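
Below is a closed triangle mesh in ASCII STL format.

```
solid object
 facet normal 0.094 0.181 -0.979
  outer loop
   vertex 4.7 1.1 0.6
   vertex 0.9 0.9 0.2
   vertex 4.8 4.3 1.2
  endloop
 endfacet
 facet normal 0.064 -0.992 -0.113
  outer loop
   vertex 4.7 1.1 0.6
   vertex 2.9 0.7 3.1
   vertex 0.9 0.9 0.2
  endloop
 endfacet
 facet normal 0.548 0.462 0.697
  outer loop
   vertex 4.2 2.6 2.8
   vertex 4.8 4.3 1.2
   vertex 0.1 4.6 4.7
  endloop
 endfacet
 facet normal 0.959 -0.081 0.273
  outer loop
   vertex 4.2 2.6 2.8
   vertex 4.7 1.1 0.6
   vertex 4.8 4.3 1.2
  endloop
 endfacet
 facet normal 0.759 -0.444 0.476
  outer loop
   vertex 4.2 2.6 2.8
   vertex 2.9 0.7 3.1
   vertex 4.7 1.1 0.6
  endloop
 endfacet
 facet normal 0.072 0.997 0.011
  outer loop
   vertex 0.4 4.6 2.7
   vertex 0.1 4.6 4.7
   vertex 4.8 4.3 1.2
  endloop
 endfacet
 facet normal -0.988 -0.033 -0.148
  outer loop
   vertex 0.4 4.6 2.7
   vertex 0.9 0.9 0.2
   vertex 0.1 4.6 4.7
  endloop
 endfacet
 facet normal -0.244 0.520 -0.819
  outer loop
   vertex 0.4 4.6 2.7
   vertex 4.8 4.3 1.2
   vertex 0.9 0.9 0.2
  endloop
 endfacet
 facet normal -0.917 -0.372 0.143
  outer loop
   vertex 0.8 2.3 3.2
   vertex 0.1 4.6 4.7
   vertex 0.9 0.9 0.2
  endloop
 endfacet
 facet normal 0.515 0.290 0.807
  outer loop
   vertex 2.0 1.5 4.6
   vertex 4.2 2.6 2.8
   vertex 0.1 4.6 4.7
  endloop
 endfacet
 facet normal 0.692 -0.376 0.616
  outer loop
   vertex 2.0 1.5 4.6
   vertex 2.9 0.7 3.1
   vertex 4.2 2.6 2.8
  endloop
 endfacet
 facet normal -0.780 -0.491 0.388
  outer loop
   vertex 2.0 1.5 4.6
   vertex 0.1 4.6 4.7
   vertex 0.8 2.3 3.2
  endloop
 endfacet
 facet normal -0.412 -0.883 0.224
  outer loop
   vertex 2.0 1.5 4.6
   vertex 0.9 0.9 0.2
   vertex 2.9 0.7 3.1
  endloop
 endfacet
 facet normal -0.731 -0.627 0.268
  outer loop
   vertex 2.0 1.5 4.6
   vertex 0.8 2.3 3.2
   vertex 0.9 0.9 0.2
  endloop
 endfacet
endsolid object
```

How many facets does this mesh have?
14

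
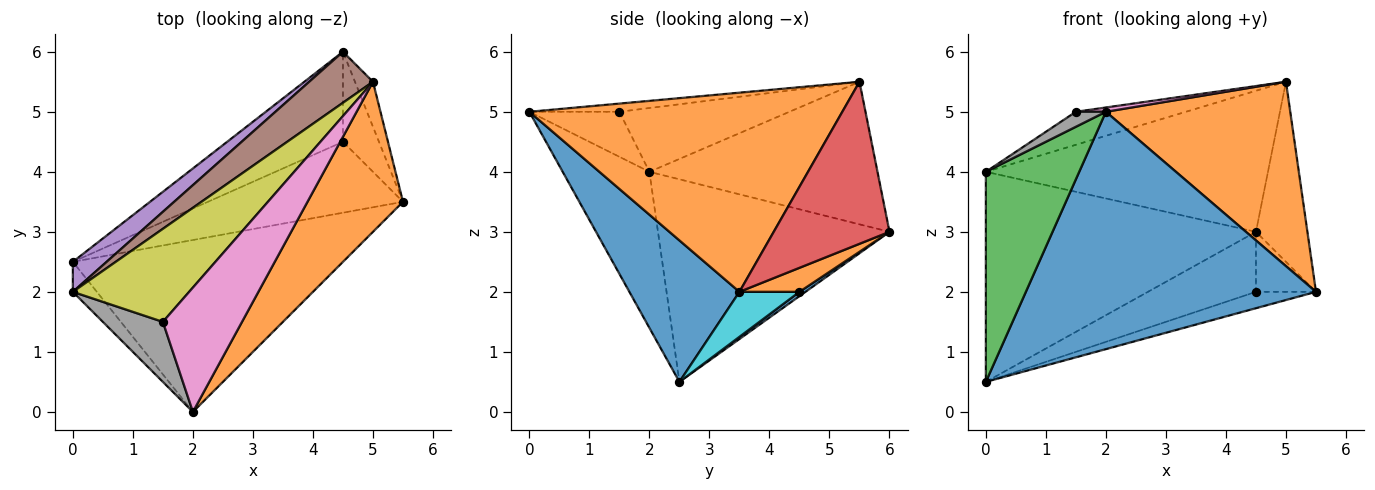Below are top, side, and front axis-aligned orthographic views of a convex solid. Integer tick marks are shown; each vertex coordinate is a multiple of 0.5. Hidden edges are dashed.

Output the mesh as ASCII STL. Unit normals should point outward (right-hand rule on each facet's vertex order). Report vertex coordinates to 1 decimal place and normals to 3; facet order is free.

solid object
 facet normal 0.294 -0.774 -0.561
  outer loop
   vertex 2.0 0.0 5.0
   vertex 0.0 2.5 0.5
   vertex 5.5 3.5 2.0
  endloop
 endfacet
 facet normal 0.796 -0.469 0.382
  outer loop
   vertex 5.0 5.5 5.5
   vertex 2.0 0.0 5.0
   vertex 5.5 3.5 2.0
  endloop
 endfacet
 facet normal -0.677 -0.729 -0.104
  outer loop
   vertex 0.0 2.0 4.0
   vertex 0.0 2.5 0.5
   vertex 2.0 0.0 5.0
  endloop
 endfacet
 facet normal 0.909 0.404 -0.101
  outer loop
   vertex 4.5 6.0 3.0
   vertex 5.0 5.5 5.5
   vertex 5.5 3.5 2.0
  endloop
 endfacet
 facet normal -0.647 0.755 0.108
  outer loop
   vertex 4.5 6.0 3.0
   vertex 0.0 2.5 0.5
   vertex 0.0 2.0 4.0
  endloop
 endfacet
 facet normal -0.605 0.749 0.271
  outer loop
   vertex 4.5 6.0 3.0
   vertex 0.0 2.0 4.0
   vertex 5.0 5.5 5.5
  endloop
 endfacet
 facet normal -0.103 -0.034 0.994
  outer loop
   vertex 1.5 1.5 5.0
   vertex 2.0 0.0 5.0
   vertex 5.0 5.5 5.5
  endloop
 endfacet
 facet normal -0.588 -0.196 0.784
  outer loop
   vertex 1.5 1.5 5.0
   vertex 0.0 2.0 4.0
   vertex 2.0 0.0 5.0
  endloop
 endfacet
 facet normal -0.459 0.297 0.837
  outer loop
   vertex 1.5 1.5 5.0
   vertex 5.0 5.5 5.5
   vertex 0.0 2.0 4.0
  endloop
 endfacet
 facet normal 0.219 0.219 -0.951
  outer loop
   vertex 4.5 4.5 2.0
   vertex 5.5 3.5 2.0
   vertex 0.0 2.5 0.5
  endloop
 endfacet
 facet normal 0.031 0.554 -0.832
  outer loop
   vertex 4.5 4.5 2.0
   vertex 0.0 2.5 0.5
   vertex 4.5 6.0 3.0
  endloop
 endfacet
 facet normal 0.485 0.485 -0.728
  outer loop
   vertex 4.5 4.5 2.0
   vertex 4.5 6.0 3.0
   vertex 5.5 3.5 2.0
  endloop
 endfacet
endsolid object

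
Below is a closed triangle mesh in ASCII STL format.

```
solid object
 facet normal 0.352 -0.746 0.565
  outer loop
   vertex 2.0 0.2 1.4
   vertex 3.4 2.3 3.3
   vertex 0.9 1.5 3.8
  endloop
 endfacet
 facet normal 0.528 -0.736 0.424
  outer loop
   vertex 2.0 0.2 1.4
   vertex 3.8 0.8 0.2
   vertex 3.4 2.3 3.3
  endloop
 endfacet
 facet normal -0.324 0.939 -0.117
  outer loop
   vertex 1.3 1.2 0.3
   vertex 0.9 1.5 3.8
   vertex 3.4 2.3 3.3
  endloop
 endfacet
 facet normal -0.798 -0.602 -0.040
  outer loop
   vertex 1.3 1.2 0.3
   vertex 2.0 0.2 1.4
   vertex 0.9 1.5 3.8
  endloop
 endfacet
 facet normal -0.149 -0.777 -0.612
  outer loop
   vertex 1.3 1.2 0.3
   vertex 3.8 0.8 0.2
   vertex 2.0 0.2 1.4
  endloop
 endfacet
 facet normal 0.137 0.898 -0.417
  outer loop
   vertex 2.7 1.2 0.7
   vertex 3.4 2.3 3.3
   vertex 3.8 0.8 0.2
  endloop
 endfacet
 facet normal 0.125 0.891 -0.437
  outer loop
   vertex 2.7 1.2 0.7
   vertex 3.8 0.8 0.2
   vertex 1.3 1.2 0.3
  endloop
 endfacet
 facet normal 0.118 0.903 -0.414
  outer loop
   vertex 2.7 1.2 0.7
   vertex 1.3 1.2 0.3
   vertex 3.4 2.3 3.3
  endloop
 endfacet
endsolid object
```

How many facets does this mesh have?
8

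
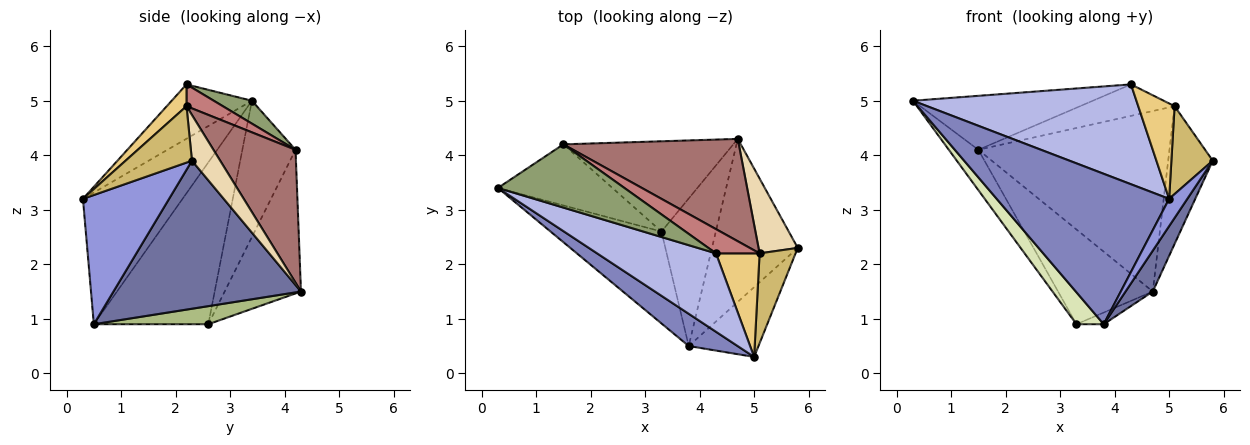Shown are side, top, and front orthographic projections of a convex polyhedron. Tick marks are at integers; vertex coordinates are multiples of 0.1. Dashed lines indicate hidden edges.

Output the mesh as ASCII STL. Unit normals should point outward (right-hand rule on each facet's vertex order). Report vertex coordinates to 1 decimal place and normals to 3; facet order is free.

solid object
 facet normal 0.858 -0.125 -0.497
  outer loop
   vertex 4.7 4.3 1.5
   vertex 5.8 2.3 3.9
   vertex 3.8 0.5 0.9
  endloop
 endfacet
 facet normal -0.492 -0.851 0.182
  outer loop
   vertex 5.0 0.3 3.2
   vertex 0.3 3.4 5.0
   vertex 3.8 0.5 0.9
  endloop
 endfacet
 facet normal 0.865 -0.183 -0.467
  outer loop
   vertex 5.0 0.3 3.2
   vertex 3.8 0.5 0.9
   vertex 5.8 2.3 3.9
  endloop
 endfacet
 facet normal -0.272 -0.757 0.594
  outer loop
   vertex 4.3 2.2 5.3
   vertex 0.3 3.4 5.0
   vertex 5.0 0.3 3.2
  endloop
 endfacet
 facet normal 0.136 0.643 0.754
  outer loop
   vertex 4.3 2.2 5.3
   vertex 1.5 4.2 4.1
   vertex 0.3 3.4 5.0
  endloop
 endfacet
 facet normal 0.315 0.075 -0.946
  outer loop
   vertex 3.3 2.6 0.9
   vertex 4.7 4.3 1.5
   vertex 3.8 0.5 0.9
  endloop
 endfacet
 facet normal -0.504 0.625 -0.596
  outer loop
   vertex 3.3 2.6 0.9
   vertex 1.5 4.2 4.1
   vertex 4.7 4.3 1.5
  endloop
 endfacet
 facet normal -0.809 -0.193 -0.555
  outer loop
   vertex 3.3 2.6 0.9
   vertex 3.8 0.5 0.9
   vertex 0.3 3.4 5.0
  endloop
 endfacet
 facet normal -0.705 0.391 -0.592
  outer loop
   vertex 3.3 2.6 0.9
   vertex 0.3 3.4 5.0
   vertex 1.5 4.2 4.1
  endloop
 endfacet
 facet normal 0.746 -0.465 0.476
  outer loop
   vertex 5.1 2.2 4.9
   vertex 5.0 0.3 3.2
   vertex 5.8 2.3 3.9
  endloop
 endfacet
 facet normal 0.345 -0.636 0.690
  outer loop
   vertex 5.1 2.2 4.9
   vertex 4.3 2.2 5.3
   vertex 5.0 0.3 3.2
  endloop
 endfacet
 facet normal 0.486 0.768 0.417
  outer loop
   vertex 5.1 2.2 4.9
   vertex 5.8 2.3 3.9
   vertex 4.7 4.3 1.5
  endloop
 endfacet
 facet normal 0.350 0.815 0.462
  outer loop
   vertex 5.1 2.2 4.9
   vertex 4.7 4.3 1.5
   vertex 1.5 4.2 4.1
  endloop
 endfacet
 facet normal 0.292 0.758 0.583
  outer loop
   vertex 5.1 2.2 4.9
   vertex 1.5 4.2 4.1
   vertex 4.3 2.2 5.3
  endloop
 endfacet
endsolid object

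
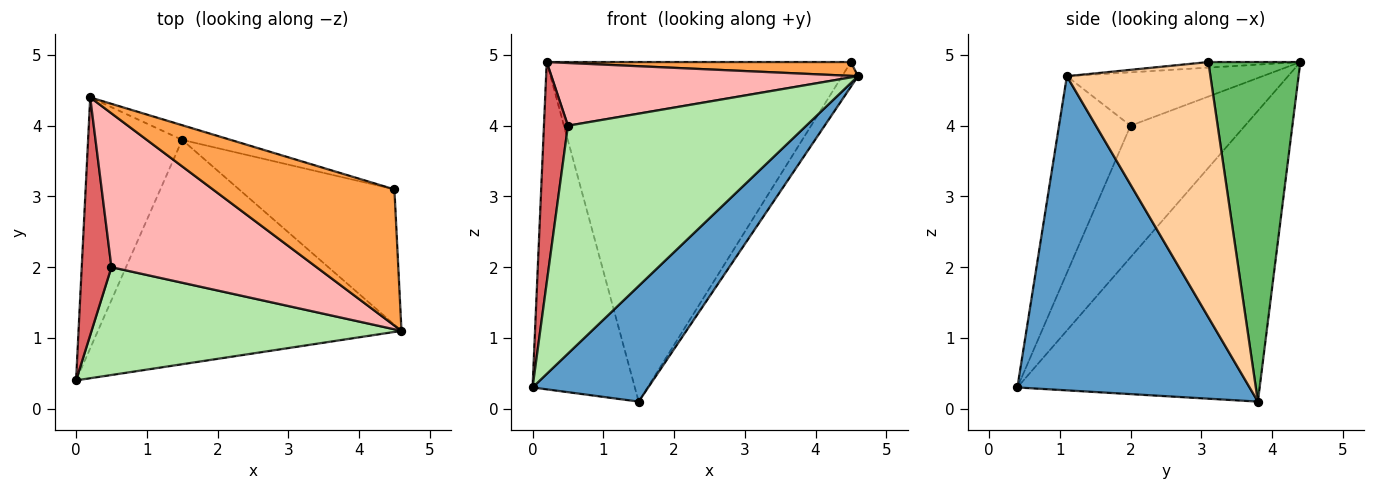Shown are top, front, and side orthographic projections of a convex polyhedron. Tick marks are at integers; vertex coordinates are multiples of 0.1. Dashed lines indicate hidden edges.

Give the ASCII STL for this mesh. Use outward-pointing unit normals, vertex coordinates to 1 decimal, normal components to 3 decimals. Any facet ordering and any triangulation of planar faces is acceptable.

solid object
 facet normal 0.677 -0.337 -0.654
  outer loop
   vertex 1.5 3.8 0.1
   vertex 4.6 1.1 4.7
   vertex 0.0 0.4 0.3
  endloop
 endfacet
 facet normal -0.883 0.373 -0.286
  outer loop
   vertex 1.5 3.8 0.1
   vertex 0.0 0.4 0.3
   vertex 0.2 4.4 4.9
  endloop
 endfacet
 facet normal -0.031 -0.101 0.994
  outer loop
   vertex 4.5 3.1 4.9
   vertex 0.2 4.4 4.9
   vertex 4.6 1.1 4.7
  endloop
 endfacet
 facet normal 0.850 0.094 -0.518
  outer loop
   vertex 4.5 3.1 4.9
   vertex 4.6 1.1 4.7
   vertex 1.5 3.8 0.1
  endloop
 endfacet
 facet normal 0.289 0.956 -0.041
  outer loop
   vertex 4.5 3.1 4.9
   vertex 1.5 3.8 0.1
   vertex 0.2 4.4 4.9
  endloop
 endfacet
 facet normal -0.262 -0.872 0.413
  outer loop
   vertex 0.5 2.0 4.0
   vertex 0.0 0.4 0.3
   vertex 4.6 1.1 4.7
  endloop
 endfacet
 facet normal -0.956 -0.200 0.216
  outer loop
   vertex 0.5 2.0 4.0
   vertex 0.2 4.4 4.9
   vertex 0.0 0.4 0.3
  endloop
 endfacet
 facet normal -0.234 -0.367 0.900
  outer loop
   vertex 0.5 2.0 4.0
   vertex 4.6 1.1 4.7
   vertex 0.2 4.4 4.9
  endloop
 endfacet
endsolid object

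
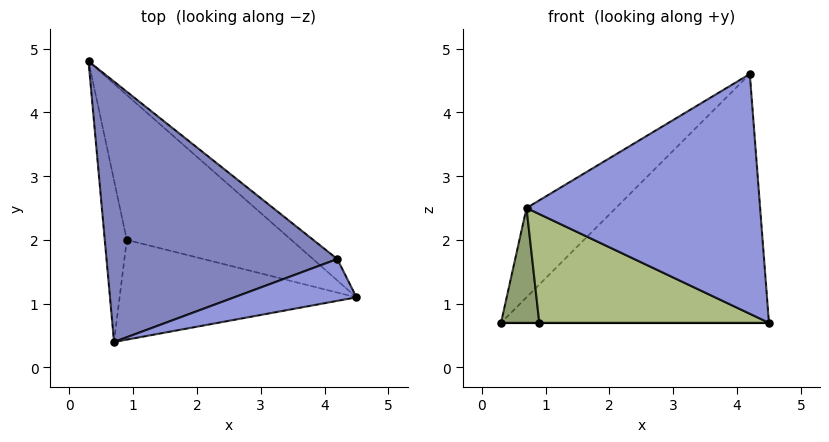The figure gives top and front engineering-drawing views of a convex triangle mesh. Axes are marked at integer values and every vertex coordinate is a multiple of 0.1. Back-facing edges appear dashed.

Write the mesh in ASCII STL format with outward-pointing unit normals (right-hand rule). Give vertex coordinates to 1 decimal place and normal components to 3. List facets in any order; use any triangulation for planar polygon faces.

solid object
 facet normal 0.660 0.749 -0.064
  outer loop
   vertex 4.2 1.7 4.6
   vertex 4.5 1.1 0.7
   vertex 0.3 4.8 0.7
  endloop
 endfacet
 facet normal -0.567 0.267 0.779
  outer loop
   vertex 4.2 1.7 4.6
   vertex 0.3 4.8 0.7
   vertex 0.7 0.4 2.5
  endloop
 endfacet
 facet normal 0.254 -0.953 0.166
  outer loop
   vertex 4.2 1.7 4.6
   vertex 0.7 0.4 2.5
   vertex 4.5 1.1 0.7
  endloop
 endfacet
 facet normal 0.000 0.000 -1.000
  outer loop
   vertex 0.9 2.0 0.7
   vertex 0.3 4.8 0.7
   vertex 4.5 1.1 0.7
  endloop
 endfacet
 facet normal -0.938 -0.201 -0.283
  outer loop
   vertex 0.9 2.0 0.7
   vertex 0.7 0.4 2.5
   vertex 0.3 4.8 0.7
  endloop
 endfacet
 facet normal -0.181 -0.725 -0.665
  outer loop
   vertex 0.9 2.0 0.7
   vertex 4.5 1.1 0.7
   vertex 0.7 0.4 2.5
  endloop
 endfacet
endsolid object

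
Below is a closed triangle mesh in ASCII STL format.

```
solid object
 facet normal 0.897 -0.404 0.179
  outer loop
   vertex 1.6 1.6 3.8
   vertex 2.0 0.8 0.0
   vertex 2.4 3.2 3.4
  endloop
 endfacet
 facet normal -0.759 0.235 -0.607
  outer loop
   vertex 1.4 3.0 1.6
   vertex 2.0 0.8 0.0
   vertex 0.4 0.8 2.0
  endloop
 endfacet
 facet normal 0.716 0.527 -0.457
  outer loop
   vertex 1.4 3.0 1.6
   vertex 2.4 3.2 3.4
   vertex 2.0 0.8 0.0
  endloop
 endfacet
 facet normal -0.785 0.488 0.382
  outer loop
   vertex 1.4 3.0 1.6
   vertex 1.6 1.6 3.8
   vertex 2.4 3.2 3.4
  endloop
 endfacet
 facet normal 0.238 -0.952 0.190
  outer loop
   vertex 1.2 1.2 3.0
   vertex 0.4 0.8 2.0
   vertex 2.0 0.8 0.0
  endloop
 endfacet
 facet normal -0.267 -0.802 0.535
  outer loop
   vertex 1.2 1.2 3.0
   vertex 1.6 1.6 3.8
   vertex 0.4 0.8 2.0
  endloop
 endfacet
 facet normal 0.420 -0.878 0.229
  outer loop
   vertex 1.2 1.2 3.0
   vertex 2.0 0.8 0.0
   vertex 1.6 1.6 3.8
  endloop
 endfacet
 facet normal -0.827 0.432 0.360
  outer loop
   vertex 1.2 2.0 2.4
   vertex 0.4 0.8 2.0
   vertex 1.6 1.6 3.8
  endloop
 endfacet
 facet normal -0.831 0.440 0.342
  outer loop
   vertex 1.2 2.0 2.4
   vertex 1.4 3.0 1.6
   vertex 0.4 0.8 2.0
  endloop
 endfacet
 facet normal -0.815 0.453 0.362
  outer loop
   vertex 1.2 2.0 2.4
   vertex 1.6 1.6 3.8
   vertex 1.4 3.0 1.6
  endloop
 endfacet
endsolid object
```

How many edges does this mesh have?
15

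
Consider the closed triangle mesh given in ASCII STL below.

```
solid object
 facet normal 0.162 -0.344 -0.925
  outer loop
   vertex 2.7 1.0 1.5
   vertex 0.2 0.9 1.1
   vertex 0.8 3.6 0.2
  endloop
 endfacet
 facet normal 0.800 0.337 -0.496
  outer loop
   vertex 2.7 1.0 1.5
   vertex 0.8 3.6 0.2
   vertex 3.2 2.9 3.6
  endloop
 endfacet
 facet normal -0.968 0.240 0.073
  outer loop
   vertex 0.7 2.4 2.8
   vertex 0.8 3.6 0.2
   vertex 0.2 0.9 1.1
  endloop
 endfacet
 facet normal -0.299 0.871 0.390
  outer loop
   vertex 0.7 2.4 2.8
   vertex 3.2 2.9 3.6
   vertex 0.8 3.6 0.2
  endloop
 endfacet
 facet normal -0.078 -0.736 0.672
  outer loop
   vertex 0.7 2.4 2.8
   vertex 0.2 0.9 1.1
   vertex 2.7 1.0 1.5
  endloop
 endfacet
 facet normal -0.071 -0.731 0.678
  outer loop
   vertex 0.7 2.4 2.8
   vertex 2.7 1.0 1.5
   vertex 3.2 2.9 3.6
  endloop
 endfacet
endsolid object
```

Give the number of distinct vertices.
5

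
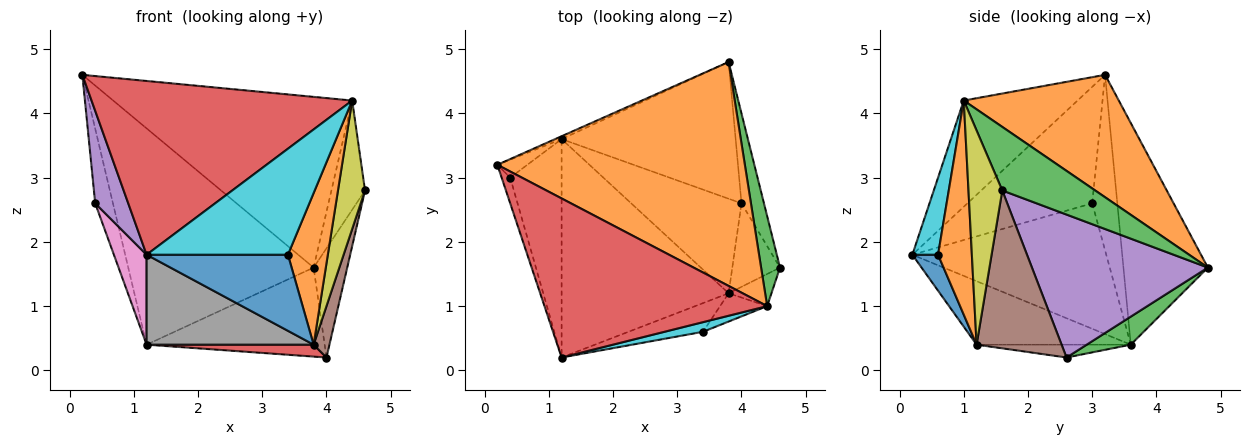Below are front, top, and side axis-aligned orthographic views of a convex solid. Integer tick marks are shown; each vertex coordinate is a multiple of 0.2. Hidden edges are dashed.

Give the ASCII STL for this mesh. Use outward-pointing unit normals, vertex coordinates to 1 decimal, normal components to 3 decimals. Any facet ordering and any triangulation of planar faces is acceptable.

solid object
 facet normal -0.414 0.910 -0.012
  outer loop
   vertex 1.2 3.6 0.4
   vertex 0.2 3.2 4.6
   vertex 3.8 4.8 1.6
  endloop
 endfacet
 facet normal 0.366 0.564 0.740
  outer loop
   vertex 4.4 1.0 4.2
   vertex 3.8 4.8 1.6
   vertex 0.2 3.2 4.6
  endloop
 endfacet
 facet normal 0.906 0.328 0.270
  outer loop
   vertex 4.4 1.0 4.2
   vertex 4.6 1.6 2.8
   vertex 3.8 4.8 1.6
  endloop
 endfacet
 facet normal -0.307 -0.702 0.643
  outer loop
   vertex 4.4 1.0 4.2
   vertex 0.2 3.2 4.6
   vertex 1.2 0.2 1.8
  endloop
 endfacet
 facet normal -0.964 -0.255 -0.071
  outer loop
   vertex 0.4 3.0 2.6
   vertex 1.2 0.2 1.8
   vertex 0.2 3.2 4.6
  endloop
 endfacet
 facet normal -0.809 0.572 -0.138
  outer loop
   vertex 0.4 3.0 2.6
   vertex 0.2 3.2 4.6
   vertex 1.2 3.6 0.4
  endloop
 endfacet
 facet normal -0.914 -0.154 -0.375
  outer loop
   vertex 0.4 3.0 2.6
   vertex 1.2 3.6 0.4
   vertex 1.2 0.2 1.8
  endloop
 endfacet
 facet normal -0.332 -0.359 -0.872
  outer loop
   vertex 3.8 1.2 0.4
   vertex 1.2 0.2 1.8
   vertex 1.2 3.6 0.4
  endloop
 endfacet
 facet normal 0.772 -0.617 -0.154
  outer loop
   vertex 3.8 1.2 0.4
   vertex 4.6 1.6 2.8
   vertex 4.4 1.0 4.2
  endloop
 endfacet
 facet normal 0.178 -0.980 0.089
  outer loop
   vertex 3.4 0.6 1.8
   vertex 4.4 1.0 4.2
   vertex 1.2 0.2 1.8
  endloop
 endfacet
 facet normal 0.168 -0.923 -0.347
  outer loop
   vertex 3.4 0.6 1.8
   vertex 1.2 0.2 1.8
   vertex 3.8 1.2 0.4
  endloop
 endfacet
 facet normal 0.640 -0.755 -0.141
  outer loop
   vertex 3.4 0.6 1.8
   vertex 3.8 1.2 0.4
   vertex 4.4 1.0 4.2
  endloop
 endfacet
 facet normal 0.134 0.541 -0.831
  outer loop
   vertex 4.0 2.6 0.2
   vertex 1.2 3.6 0.4
   vertex 3.8 4.8 1.6
  endloop
 endfacet
 facet normal -0.115 -0.124 -0.986
  outer loop
   vertex 4.0 2.6 0.2
   vertex 3.8 1.2 0.4
   vertex 1.2 3.6 0.4
  endloop
 endfacet
 facet normal 0.971 0.185 -0.153
  outer loop
   vertex 4.0 2.6 0.2
   vertex 3.8 4.8 1.6
   vertex 4.6 1.6 2.8
  endloop
 endfacet
 facet normal 0.942 -0.175 -0.285
  outer loop
   vertex 4.0 2.6 0.2
   vertex 4.6 1.6 2.8
   vertex 3.8 1.2 0.4
  endloop
 endfacet
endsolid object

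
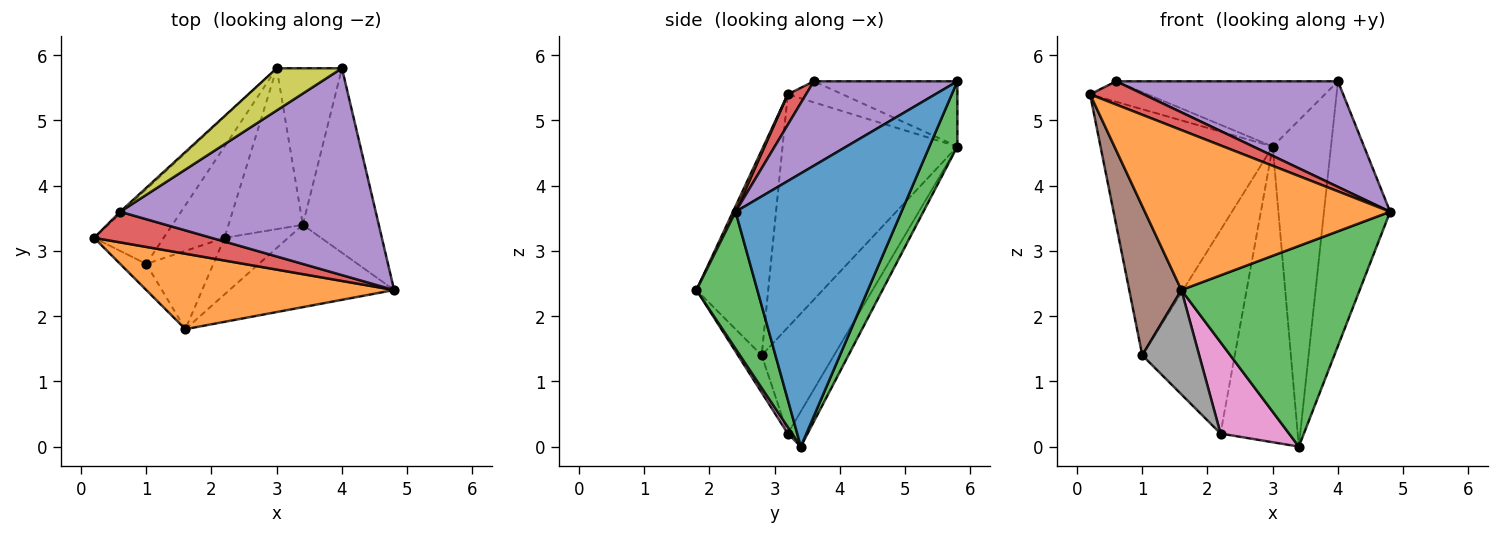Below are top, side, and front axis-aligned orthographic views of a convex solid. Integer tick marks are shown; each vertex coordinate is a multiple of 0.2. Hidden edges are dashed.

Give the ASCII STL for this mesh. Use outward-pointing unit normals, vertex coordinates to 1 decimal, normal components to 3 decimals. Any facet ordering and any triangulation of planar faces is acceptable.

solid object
 facet normal 0.899 0.359 -0.250
  outer loop
   vertex 3.4 3.4 0.0
   vertex 4.0 5.8 5.6
   vertex 4.8 2.4 3.6
  endloop
 endfacet
 facet normal 0.010 -0.904 0.427
  outer loop
   vertex 1.6 1.8 2.4
   vertex 4.8 2.4 3.6
   vertex 0.2 3.2 5.4
  endloop
 endfacet
 facet normal 0.301 -0.882 -0.362
  outer loop
   vertex 1.6 1.8 2.4
   vertex 3.4 3.4 0.0
   vertex 4.8 2.4 3.6
  endloop
 endfacet
 facet normal 0.202 -0.592 0.780
  outer loop
   vertex 0.6 3.6 5.6
   vertex 0.2 3.2 5.4
   vertex 4.8 2.4 3.6
  endloop
 endfacet
 facet normal 0.282 -0.436 0.854
  outer loop
   vertex 0.6 3.6 5.6
   vertex 4.8 2.4 3.6
   vertex 4.0 5.8 5.6
  endloop
 endfacet
 facet normal -0.804 -0.585 -0.102
  outer loop
   vertex 1.0 2.8 1.4
   vertex 1.6 1.8 2.4
   vertex 0.2 3.2 5.4
  endloop
 endfacet
 facet normal 0.054 -0.849 -0.526
  outer loop
   vertex 2.2 3.2 0.2
   vertex 3.4 3.4 0.0
   vertex 1.6 1.8 2.4
  endloop
 endfacet
 facet normal -0.316 -0.759 -0.569
  outer loop
   vertex 2.2 3.2 0.2
   vertex 1.6 1.8 2.4
   vertex 1.0 2.8 1.4
  endloop
 endfacet
 facet normal -0.477 0.738 0.477
  outer loop
   vertex 3.0 5.8 4.6
   vertex 0.6 3.6 5.6
   vertex 4.0 5.8 5.6
  endloop
 endfacet
 facet normal -0.581 0.743 -0.333
  outer loop
   vertex 3.0 5.8 4.6
   vertex 2.2 3.2 0.2
   vertex 1.0 2.8 1.4
  endloop
 endfacet
 facet normal -0.689 0.722 -0.066
  outer loop
   vertex 3.0 5.8 4.6
   vertex 0.2 3.2 5.4
   vertex 0.6 3.6 5.6
  endloop
 endfacet
 facet normal -0.697 0.686 -0.208
  outer loop
   vertex 3.0 5.8 4.6
   vertex 1.0 2.8 1.4
   vertex 0.2 3.2 5.4
  endloop
 endfacet
 facet normal 0.397 0.827 -0.397
  outer loop
   vertex 3.0 5.8 4.6
   vertex 4.0 5.8 5.6
   vertex 3.4 3.4 0.0
  endloop
 endfacet
 facet normal -0.220 0.857 -0.466
  outer loop
   vertex 3.0 5.8 4.6
   vertex 3.4 3.4 0.0
   vertex 2.2 3.2 0.2
  endloop
 endfacet
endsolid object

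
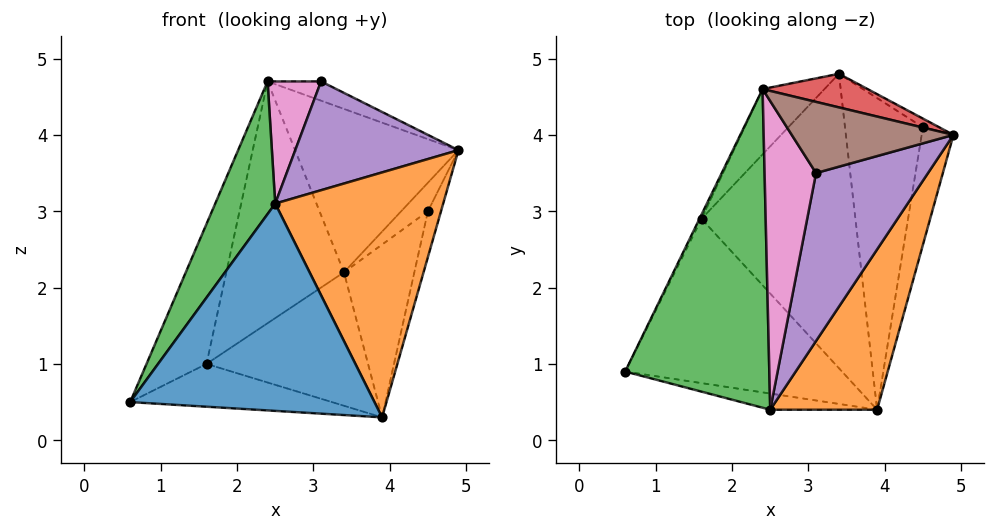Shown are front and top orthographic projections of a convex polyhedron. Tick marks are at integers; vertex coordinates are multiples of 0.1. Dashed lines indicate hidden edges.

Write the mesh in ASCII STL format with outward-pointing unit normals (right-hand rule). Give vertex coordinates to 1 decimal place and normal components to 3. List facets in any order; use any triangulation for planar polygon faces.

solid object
 facet normal -0.154 -0.985 -0.077
  outer loop
   vertex 2.5 0.4 3.1
   vertex 0.6 0.9 0.5
   vertex 3.9 0.4 0.3
  endloop
 endfacet
 facet normal 0.739 -0.564 0.369
  outer loop
   vertex 2.5 0.4 3.1
   vertex 3.9 0.4 0.3
   vertex 4.9 4.0 3.8
  endloop
 endfacet
 facet normal -0.807 -0.227 0.546
  outer loop
   vertex 2.4 4.6 4.7
   vertex 0.6 0.9 0.5
   vertex 2.5 0.4 3.1
  endloop
 endfacet
 facet normal 0.294 0.936 0.192
  outer loop
   vertex 3.4 4.8 2.2
   vertex 2.4 4.6 4.7
   vertex 4.9 4.0 3.8
  endloop
 endfacet
 facet normal 0.496 -0.472 0.729
  outer loop
   vertex 3.1 3.5 4.7
   vertex 2.5 0.4 3.1
   vertex 4.9 4.0 3.8
  endloop
 endfacet
 facet normal 0.379 0.241 0.893
  outer loop
   vertex 3.1 3.5 4.7
   vertex 4.9 4.0 3.8
   vertex 2.4 4.6 4.7
  endloop
 endfacet
 facet normal -0.501 -0.319 0.805
  outer loop
   vertex 3.1 3.5 4.7
   vertex 2.4 4.6 4.7
   vertex 2.5 0.4 3.1
  endloop
 endfacet
 facet normal -0.020 0.252 -0.967
  outer loop
   vertex 1.6 2.9 1.0
   vertex 3.9 0.4 0.3
   vertex 0.6 0.9 0.5
  endloop
 endfacet
 facet normal 0.169 0.407 -0.898
  outer loop
   vertex 1.6 2.9 1.0
   vertex 3.4 4.8 2.2
   vertex 3.9 0.4 0.3
  endloop
 endfacet
 facet normal -0.893 0.450 -0.014
  outer loop
   vertex 1.6 2.9 1.0
   vertex 0.6 0.9 0.5
   vertex 2.4 4.6 4.7
  endloop
 endfacet
 facet normal -0.645 0.737 -0.199
  outer loop
   vertex 1.6 2.9 1.0
   vertex 2.4 4.6 4.7
   vertex 3.4 4.8 2.2
  endloop
 endfacet
 facet normal 0.890 0.165 -0.424
  outer loop
   vertex 4.5 4.1 3.0
   vertex 4.9 4.0 3.8
   vertex 3.9 0.4 0.3
  endloop
 endfacet
 facet normal 0.634 0.740 -0.225
  outer loop
   vertex 4.5 4.1 3.0
   vertex 3.4 4.8 2.2
   vertex 4.9 4.0 3.8
  endloop
 endfacet
 facet normal 0.687 0.353 -0.636
  outer loop
   vertex 4.5 4.1 3.0
   vertex 3.9 0.4 0.3
   vertex 3.4 4.8 2.2
  endloop
 endfacet
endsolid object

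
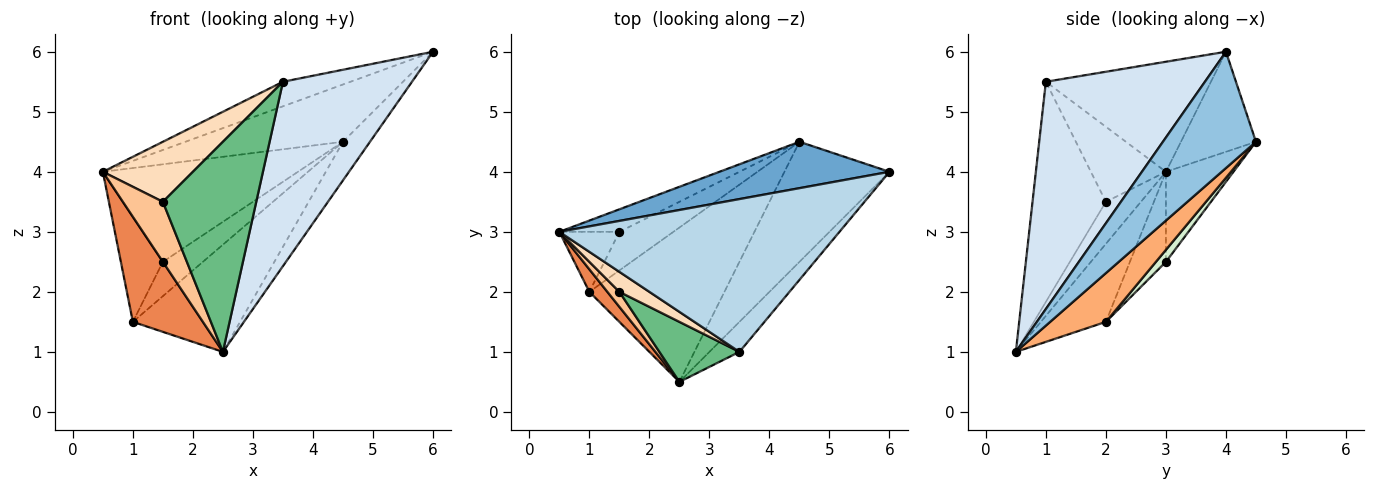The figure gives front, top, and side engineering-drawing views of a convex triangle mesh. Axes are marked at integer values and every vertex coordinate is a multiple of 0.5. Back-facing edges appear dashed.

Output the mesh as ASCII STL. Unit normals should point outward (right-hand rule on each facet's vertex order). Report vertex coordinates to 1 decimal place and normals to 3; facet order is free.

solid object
 facet normal -0.347 0.729 0.590
  outer loop
   vertex 4.5 4.5 4.5
   vertex 0.5 3.0 4.0
   vertex 6.0 4.0 6.0
  endloop
 endfacet
 facet normal 0.725 0.211 -0.655
  outer loop
   vertex 4.5 4.5 4.5
   vertex 6.0 4.0 6.0
   vertex 2.5 0.5 1.0
  endloop
 endfacet
 facet normal -0.362 0.148 0.921
  outer loop
   vertex 3.5 1.0 5.5
   vertex 6.0 4.0 6.0
   vertex 0.5 3.0 4.0
  endloop
 endfacet
 facet normal 0.773 -0.627 -0.102
  outer loop
   vertex 3.5 1.0 5.5
   vertex 2.5 0.5 1.0
   vertex 6.0 4.0 6.0
  endloop
 endfacet
 facet normal -0.672 -0.724 0.155
  outer loop
   vertex 1.0 2.0 1.5
   vertex 2.5 0.5 1.0
   vertex 0.5 3.0 4.0
  endloop
 endfacet
 facet normal 0.284 0.547 -0.787
  outer loop
   vertex 1.0 2.0 1.5
   vertex 4.5 4.5 4.5
   vertex 2.5 0.5 1.0
  endloop
 endfacet
 facet normal -0.647 -0.740 0.185
  outer loop
   vertex 1.5 2.0 3.5
   vertex 0.5 3.0 4.0
   vertex 2.5 0.5 1.0
  endloop
 endfacet
 facet normal -0.620 -0.744 0.248
  outer loop
   vertex 1.5 2.0 3.5
   vertex 3.5 1.0 5.5
   vertex 0.5 3.0 4.0
  endloop
 endfacet
 facet normal -0.603 -0.767 0.219
  outer loop
   vertex 1.5 2.0 3.5
   vertex 2.5 0.5 1.0
   vertex 3.5 1.0 5.5
  endloop
 endfacet
 facet normal -0.320 0.923 -0.213
  outer loop
   vertex 1.5 3.0 2.5
   vertex 0.5 3.0 4.0
   vertex 4.5 4.5 4.5
  endloop
 endfacet
 facet normal -0.597 0.697 -0.398
  outer loop
   vertex 1.5 3.0 2.5
   vertex 1.0 2.0 1.5
   vertex 0.5 3.0 4.0
  endloop
 endfacet
 facet normal 0.164 0.655 -0.737
  outer loop
   vertex 1.5 3.0 2.5
   vertex 4.5 4.5 4.5
   vertex 1.0 2.0 1.5
  endloop
 endfacet
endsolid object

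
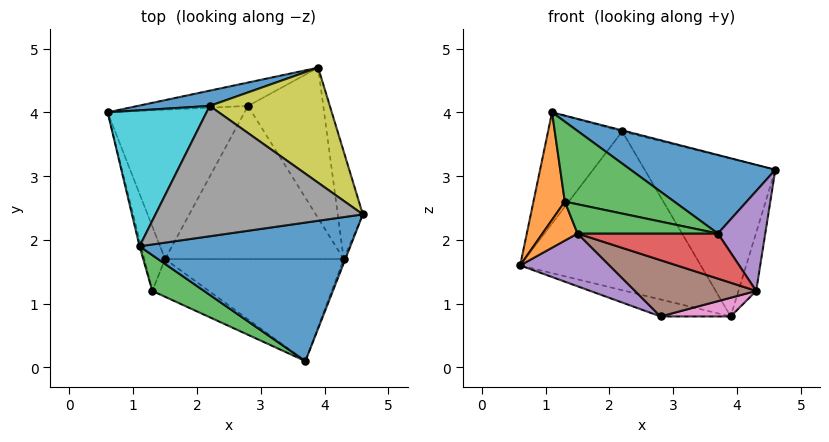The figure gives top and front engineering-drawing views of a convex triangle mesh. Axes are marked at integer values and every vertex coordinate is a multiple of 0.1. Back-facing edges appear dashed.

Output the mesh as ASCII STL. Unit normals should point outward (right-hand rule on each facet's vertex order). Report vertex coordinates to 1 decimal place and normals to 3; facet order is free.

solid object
 facet normal 0.282 -0.473 0.835
  outer loop
   vertex 1.1 1.9 4.0
   vertex 3.7 0.1 2.1
   vertex 4.6 2.4 3.1
  endloop
 endfacet
 facet normal -0.969 -0.247 -0.015
  outer loop
   vertex 1.3 1.2 2.6
   vertex 1.1 1.9 4.0
   vertex 0.6 4.0 1.6
  endloop
 endfacet
 facet normal -0.316 -0.866 0.388
  outer loop
   vertex 1.3 1.2 2.6
   vertex 3.7 0.1 2.1
   vertex 1.1 1.9 4.0
  endloop
 endfacet
 facet normal -0.305 0.560 -0.770
  outer loop
   vertex 2.8 4.1 0.8
   vertex 0.6 4.0 1.6
   vertex 3.9 4.7 0.8
  endloop
 endfacet
 facet normal 0.933 -0.359 -0.015
  outer loop
   vertex 4.3 1.7 1.2
   vertex 4.6 2.4 3.1
   vertex 3.7 0.1 2.1
  endloop
 endfacet
 facet normal 0.976 0.104 -0.193
  outer loop
   vertex 4.3 1.7 1.2
   vertex 3.9 4.7 0.8
   vertex 4.6 2.4 3.1
  endloop
 endfacet
 facet normal 0.067 -0.123 -0.990
  outer loop
   vertex 4.3 1.7 1.2
   vertex 2.8 4.1 0.8
   vertex 3.9 4.7 0.8
  endloop
 endfacet
 facet normal 0.248 0.008 0.969
  outer loop
   vertex 2.2 4.1 3.7
   vertex 1.1 1.9 4.0
   vertex 4.6 2.4 3.1
  endloop
 endfacet
 facet normal 0.584 0.656 0.478
  outer loop
   vertex 2.2 4.1 3.7
   vertex 4.6 2.4 3.1
   vertex 3.9 4.7 0.8
  endloop
 endfacet
 facet normal -0.726 0.436 0.532
  outer loop
   vertex 2.2 4.1 3.7
   vertex 0.6 4.0 1.6
   vertex 1.1 1.9 4.0
  endloop
 endfacet
 facet normal -0.185 0.978 0.094
  outer loop
   vertex 2.2 4.1 3.7
   vertex 3.9 4.7 0.8
   vertex 0.6 4.0 1.6
  endloop
 endfacet
 facet normal -0.646 -0.395 -0.653
  outer loop
   vertex 1.5 1.7 2.1
   vertex 1.3 1.2 2.6
   vertex 0.6 4.0 1.6
  endloop
 endfacet
 facet normal -0.407 -0.559 -0.722
  outer loop
   vertex 1.5 1.7 2.1
   vertex 3.7 0.1 2.1
   vertex 1.3 1.2 2.6
  endloop
 endfacet
 facet normal -0.282 -0.388 -0.878
  outer loop
   vertex 1.5 1.7 2.1
   vertex 4.3 1.7 1.2
   vertex 3.7 0.1 2.1
  endloop
 endfacet
 facet normal -0.311 -0.317 -0.896
  outer loop
   vertex 1.5 1.7 2.1
   vertex 0.6 4.0 1.6
   vertex 2.8 4.1 0.8
  endloop
 endfacet
 facet normal -0.289 -0.330 -0.899
  outer loop
   vertex 1.5 1.7 2.1
   vertex 2.8 4.1 0.8
   vertex 4.3 1.7 1.2
  endloop
 endfacet
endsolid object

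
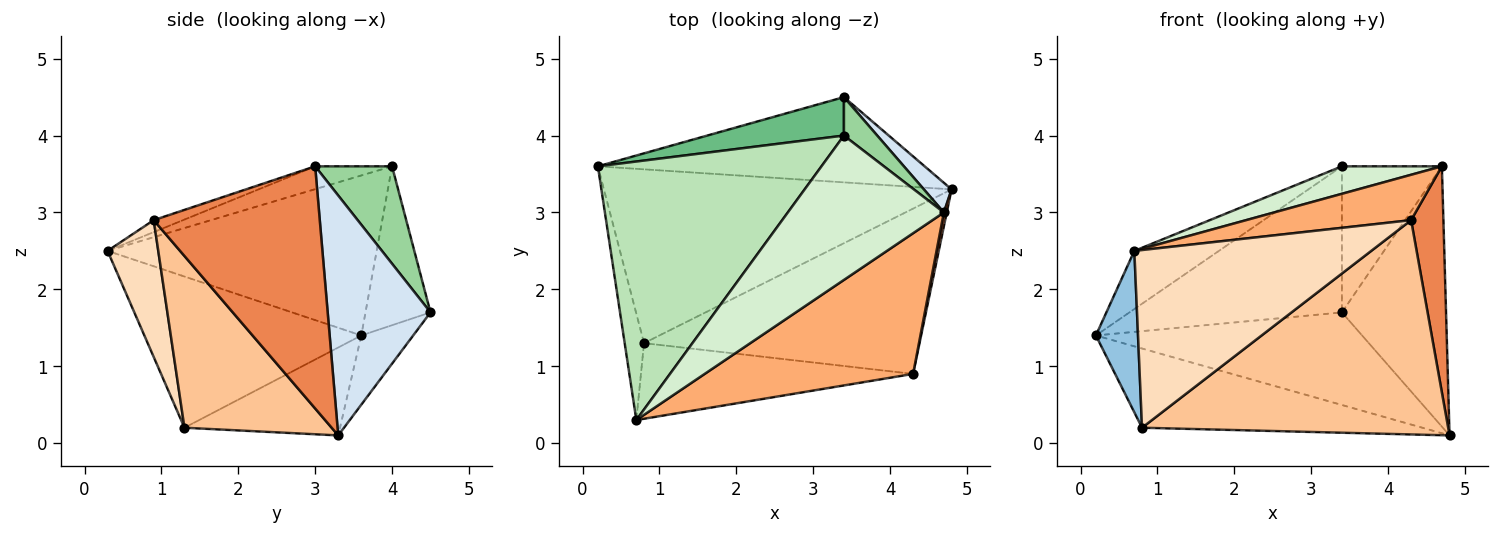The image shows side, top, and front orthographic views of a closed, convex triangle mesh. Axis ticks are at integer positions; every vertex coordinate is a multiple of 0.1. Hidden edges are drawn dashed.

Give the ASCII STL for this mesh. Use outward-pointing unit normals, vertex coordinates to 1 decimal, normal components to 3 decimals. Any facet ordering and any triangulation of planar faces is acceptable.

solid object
 facet normal -0.224 0.404 -0.887
  outer loop
   vertex 0.8 1.3 0.2
   vertex 0.2 3.6 1.4
   vertex 4.8 3.3 0.1
  endloop
 endfacet
 facet normal -0.974 -0.189 -0.125
  outer loop
   vertex 0.8 1.3 0.2
   vertex 0.7 0.3 2.5
   vertex 0.2 3.6 1.4
  endloop
 endfacet
 facet normal -0.142 0.728 -0.670
  outer loop
   vertex 3.4 4.5 1.7
   vertex 4.8 3.3 0.1
   vertex 0.2 3.6 1.4
  endloop
 endfacet
 facet normal 0.700 0.709 0.081
  outer loop
   vertex 3.4 4.5 1.7
   vertex 4.7 3.0 3.6
   vertex 4.8 3.3 0.1
  endloop
 endfacet
 facet normal 0.982 -0.191 0.012
  outer loop
   vertex 4.3 0.9 2.9
   vertex 4.8 3.3 0.1
   vertex 4.7 3.0 3.6
  endloop
 endfacet
 facet normal -0.055 -0.306 0.950
  outer loop
   vertex 4.3 0.9 2.9
   vertex 4.7 3.0 3.6
   vertex 0.7 0.3 2.5
  endloop
 endfacet
 facet normal 0.356 -0.740 -0.571
  outer loop
   vertex 4.3 0.9 2.9
   vertex 0.8 1.3 0.2
   vertex 4.8 3.3 0.1
  endloop
 endfacet
 facet normal 0.193 -0.903 -0.384
  outer loop
   vertex 4.3 0.9 2.9
   vertex 0.7 0.3 2.5
   vertex 0.8 1.3 0.2
  endloop
 endfacet
 facet normal -0.284 0.927 0.244
  outer loop
   vertex 3.4 4.0 3.6
   vertex 3.4 4.5 1.7
   vertex 0.2 3.6 1.4
  endloop
 endfacet
 facet normal 0.597 0.776 0.204
  outer loop
   vertex 3.4 4.0 3.6
   vertex 4.7 3.0 3.6
   vertex 3.4 4.5 1.7
  endloop
 endfacet
 facet normal -0.572 0.180 0.800
  outer loop
   vertex 3.4 4.0 3.6
   vertex 0.2 3.6 1.4
   vertex 0.7 0.3 2.5
  endloop
 endfacet
 facet normal -0.142 -0.185 0.972
  outer loop
   vertex 3.4 4.0 3.6
   vertex 0.7 0.3 2.5
   vertex 4.7 3.0 3.6
  endloop
 endfacet
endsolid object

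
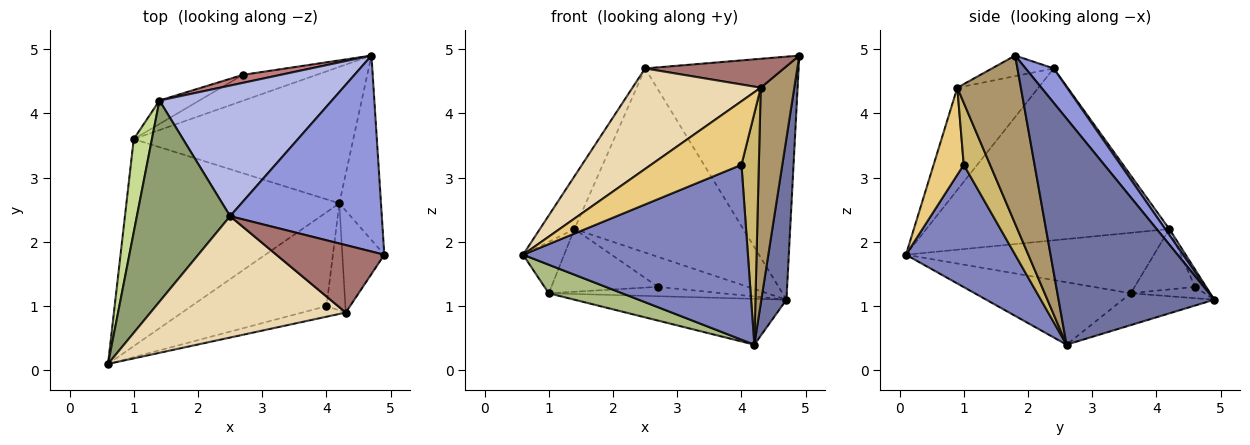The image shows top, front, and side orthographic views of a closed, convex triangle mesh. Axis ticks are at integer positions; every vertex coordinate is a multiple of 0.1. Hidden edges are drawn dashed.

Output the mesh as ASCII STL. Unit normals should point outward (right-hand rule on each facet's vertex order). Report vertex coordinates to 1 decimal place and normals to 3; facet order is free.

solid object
 facet normal 0.971 -0.157 -0.179
  outer loop
   vertex 4.2 2.6 0.4
   vertex 4.7 4.9 1.1
   vertex 4.9 1.8 4.9
  endloop
 endfacet
 facet normal 0.393 -0.810 -0.435
  outer loop
   vertex 4.0 1.0 3.2
   vertex 0.6 0.1 1.8
   vertex 4.2 2.6 0.4
  endloop
 endfacet
 facet normal 0.141 0.771 0.621
  outer loop
   vertex 2.5 2.4 4.7
   vertex 4.9 1.8 4.9
   vertex 4.7 4.9 1.1
  endloop
 endfacet
 facet normal 0.020 0.815 0.578
  outer loop
   vertex 2.5 2.4 4.7
   vertex 4.7 4.9 1.1
   vertex 1.4 4.2 2.2
  endloop
 endfacet
 facet normal -0.872 0.124 0.473
  outer loop
   vertex 2.5 2.4 4.7
   vertex 1.4 4.2 2.2
   vertex 0.6 0.1 1.8
  endloop
 endfacet
 facet normal -0.279 -0.131 -0.951
  outer loop
   vertex 1.0 3.6 1.2
   vertex 4.2 2.6 0.4
   vertex 0.6 0.1 1.8
  endloop
 endfacet
 facet normal -0.946 0.157 0.284
  outer loop
   vertex 1.0 3.6 1.2
   vertex 0.6 0.1 1.8
   vertex 1.4 4.2 2.2
  endloop
 endfacet
 facet normal -0.136 0.315 -0.939
  outer loop
   vertex 1.0 3.6 1.2
   vertex 4.7 4.9 1.1
   vertex 4.2 2.6 0.4
  endloop
 endfacet
 facet normal 0.864 -0.456 -0.215
  outer loop
   vertex 4.3 0.9 4.4
   vertex 4.2 2.6 0.4
   vertex 4.9 1.8 4.9
  endloop
 endfacet
 facet normal 0.809 -0.533 -0.247
  outer loop
   vertex 4.3 0.9 4.4
   vertex 4.0 1.0 3.2
   vertex 4.2 2.6 0.4
  endloop
 endfacet
 facet normal 0.312 -0.937 -0.156
  outer loop
   vertex 4.3 0.9 4.4
   vertex 0.6 0.1 1.8
   vertex 4.0 1.0 3.2
  endloop
 endfacet
 facet normal -0.374 -0.592 0.714
  outer loop
   vertex 4.3 0.9 4.4
   vertex 2.5 2.4 4.7
   vertex 0.6 0.1 1.8
  endloop
 endfacet
 facet normal -0.172 -0.388 0.905
  outer loop
   vertex 4.3 0.9 4.4
   vertex 4.9 1.8 4.9
   vertex 2.5 2.4 4.7
  endloop
 endfacet
 facet normal -0.118 0.960 0.255
  outer loop
   vertex 2.7 4.6 1.3
   vertex 1.4 4.2 2.2
   vertex 4.7 4.9 1.1
  endloop
 endfacet
 facet normal -0.144 0.337 -0.930
  outer loop
   vertex 2.7 4.6 1.3
   vertex 4.7 4.9 1.1
   vertex 1.0 3.6 1.2
  endloop
 endfacet
 facet normal -0.469 0.828 -0.309
  outer loop
   vertex 2.7 4.6 1.3
   vertex 1.0 3.6 1.2
   vertex 1.4 4.2 2.2
  endloop
 endfacet
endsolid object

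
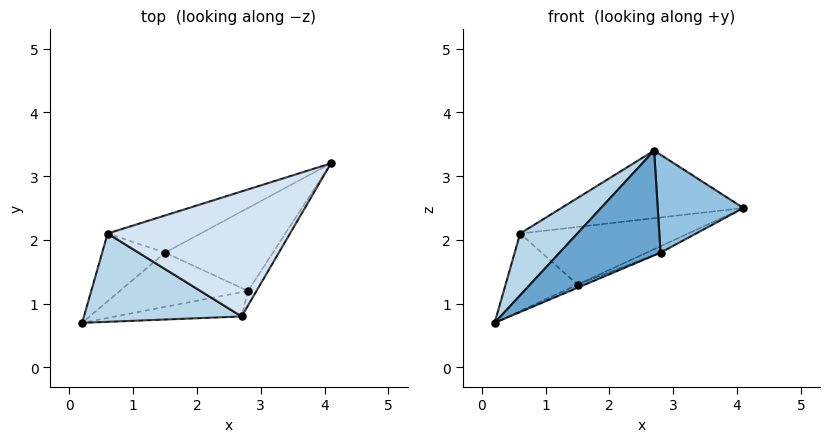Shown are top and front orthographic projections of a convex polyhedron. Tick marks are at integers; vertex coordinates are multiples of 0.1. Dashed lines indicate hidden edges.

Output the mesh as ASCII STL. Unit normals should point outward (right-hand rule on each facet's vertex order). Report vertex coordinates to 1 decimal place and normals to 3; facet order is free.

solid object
 facet normal 0.272 -0.937 -0.217
  outer loop
   vertex 2.8 1.2 1.8
   vertex 2.7 0.8 3.4
   vertex 0.2 0.7 0.7
  endloop
 endfacet
 facet normal 0.848 -0.524 -0.078
  outer loop
   vertex 2.8 1.2 1.8
   vertex 4.1 3.2 2.5
   vertex 2.7 0.8 3.4
  endloop
 endfacet
 facet normal -0.653 -0.434 0.621
  outer loop
   vertex 0.6 2.1 2.1
   vertex 0.2 0.7 0.7
   vertex 2.7 0.8 3.4
  endloop
 endfacet
 facet normal -0.243 0.461 0.853
  outer loop
   vertex 0.6 2.1 2.1
   vertex 2.7 0.8 3.4
   vertex 4.1 3.2 2.5
  endloop
 endfacet
 facet normal -0.317 0.714 -0.624
  outer loop
   vertex 1.5 1.8 1.3
   vertex 0.2 0.7 0.7
   vertex 0.6 2.1 2.1
  endloop
 endfacet
 facet normal -0.198 0.823 -0.532
  outer loop
   vertex 1.5 1.8 1.3
   vertex 0.6 2.1 2.1
   vertex 4.1 3.2 2.5
  endloop
 endfacet
 facet normal 0.380 0.054 -0.923
  outer loop
   vertex 1.5 1.8 1.3
   vertex 2.8 1.2 1.8
   vertex 0.2 0.7 0.7
  endloop
 endfacet
 facet normal 0.386 0.071 -0.920
  outer loop
   vertex 1.5 1.8 1.3
   vertex 4.1 3.2 2.5
   vertex 2.8 1.2 1.8
  endloop
 endfacet
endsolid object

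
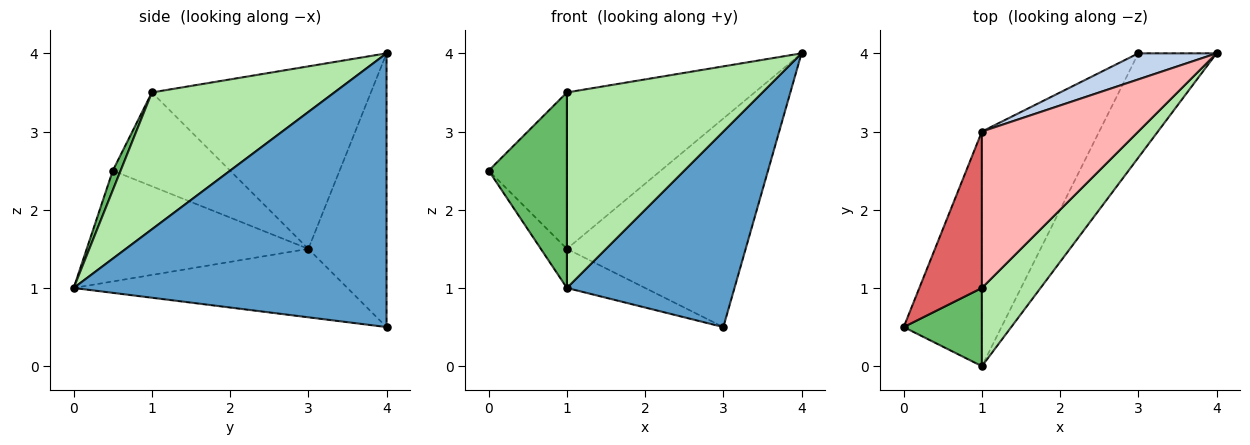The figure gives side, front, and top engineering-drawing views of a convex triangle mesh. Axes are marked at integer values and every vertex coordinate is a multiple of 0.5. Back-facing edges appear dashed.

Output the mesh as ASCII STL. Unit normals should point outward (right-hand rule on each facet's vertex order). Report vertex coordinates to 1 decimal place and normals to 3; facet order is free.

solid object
 facet normal 0.855 -0.458 -0.244
  outer loop
   vertex 3.0 4.0 0.5
   vertex 4.0 4.0 4.0
   vertex 1.0 0.0 1.0
  endloop
 endfacet
 facet normal -0.398 0.910 0.114
  outer loop
   vertex 1.0 3.0 1.5
   vertex 4.0 4.0 4.0
   vertex 3.0 4.0 0.5
  endloop
 endfacet
 facet normal -0.813 0.096 -0.574
  outer loop
   vertex 1.0 3.0 1.5
   vertex 1.0 0.0 1.0
   vertex 0.0 0.5 2.5
  endloop
 endfacet
 facet normal -0.499 0.142 -0.855
  outer loop
   vertex 1.0 3.0 1.5
   vertex 3.0 4.0 0.5
   vertex 1.0 0.0 1.0
  endloop
 endfacet
 facet normal 0.092 -0.925 0.370
  outer loop
   vertex 1.0 1.0 3.5
   vertex 0.0 0.5 2.5
   vertex 1.0 0.0 1.0
  endloop
 endfacet
 facet normal 0.655 -0.702 0.281
  outer loop
   vertex 1.0 1.0 3.5
   vertex 1.0 0.0 1.0
   vertex 4.0 4.0 4.0
  endloop
 endfacet
 facet normal -0.728 0.485 0.485
  outer loop
   vertex 1.0 1.0 3.5
   vertex 1.0 3.0 1.5
   vertex 0.0 0.5 2.5
  endloop
 endfacet
 facet normal -0.636 0.545 0.545
  outer loop
   vertex 1.0 1.0 3.5
   vertex 4.0 4.0 4.0
   vertex 1.0 3.0 1.5
  endloop
 endfacet
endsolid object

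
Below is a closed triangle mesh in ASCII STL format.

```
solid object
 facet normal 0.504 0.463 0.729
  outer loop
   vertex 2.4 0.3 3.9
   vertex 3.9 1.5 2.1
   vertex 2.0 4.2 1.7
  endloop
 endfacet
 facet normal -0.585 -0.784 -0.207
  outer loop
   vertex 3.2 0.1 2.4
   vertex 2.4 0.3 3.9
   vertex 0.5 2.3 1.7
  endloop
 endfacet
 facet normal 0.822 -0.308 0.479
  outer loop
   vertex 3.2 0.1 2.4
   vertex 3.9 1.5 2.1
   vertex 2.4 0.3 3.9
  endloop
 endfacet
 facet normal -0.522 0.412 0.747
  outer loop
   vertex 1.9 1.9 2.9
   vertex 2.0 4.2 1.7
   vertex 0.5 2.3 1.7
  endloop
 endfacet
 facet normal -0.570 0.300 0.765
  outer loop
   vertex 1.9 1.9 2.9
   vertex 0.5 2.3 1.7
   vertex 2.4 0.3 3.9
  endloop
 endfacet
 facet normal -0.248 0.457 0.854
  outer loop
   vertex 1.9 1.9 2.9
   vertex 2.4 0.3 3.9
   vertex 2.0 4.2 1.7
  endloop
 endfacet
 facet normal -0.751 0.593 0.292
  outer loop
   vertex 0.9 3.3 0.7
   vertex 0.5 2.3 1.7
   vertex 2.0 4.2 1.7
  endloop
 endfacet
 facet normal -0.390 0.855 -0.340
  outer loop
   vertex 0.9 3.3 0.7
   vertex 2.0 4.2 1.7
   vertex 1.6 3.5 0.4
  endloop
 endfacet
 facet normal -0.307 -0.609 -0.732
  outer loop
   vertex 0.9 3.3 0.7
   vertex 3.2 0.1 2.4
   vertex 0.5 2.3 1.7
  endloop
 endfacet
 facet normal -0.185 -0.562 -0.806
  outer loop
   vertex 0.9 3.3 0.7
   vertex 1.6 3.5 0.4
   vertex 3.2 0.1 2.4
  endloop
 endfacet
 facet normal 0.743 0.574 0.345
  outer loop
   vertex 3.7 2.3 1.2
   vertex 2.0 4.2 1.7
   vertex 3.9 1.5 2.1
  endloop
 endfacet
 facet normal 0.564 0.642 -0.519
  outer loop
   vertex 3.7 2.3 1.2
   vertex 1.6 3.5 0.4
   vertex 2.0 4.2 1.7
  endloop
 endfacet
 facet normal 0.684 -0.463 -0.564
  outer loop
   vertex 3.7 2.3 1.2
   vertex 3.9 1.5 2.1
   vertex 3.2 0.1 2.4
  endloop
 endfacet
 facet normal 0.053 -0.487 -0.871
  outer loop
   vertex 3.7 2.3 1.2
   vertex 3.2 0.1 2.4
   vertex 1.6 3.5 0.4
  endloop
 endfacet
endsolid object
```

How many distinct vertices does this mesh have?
9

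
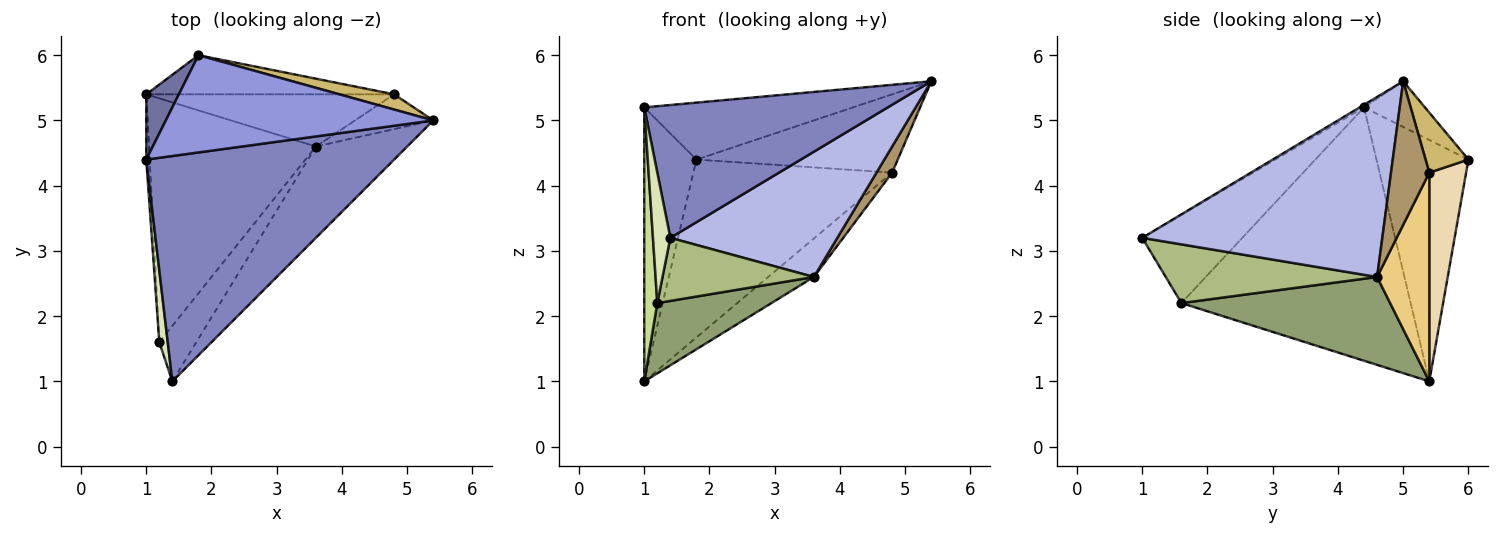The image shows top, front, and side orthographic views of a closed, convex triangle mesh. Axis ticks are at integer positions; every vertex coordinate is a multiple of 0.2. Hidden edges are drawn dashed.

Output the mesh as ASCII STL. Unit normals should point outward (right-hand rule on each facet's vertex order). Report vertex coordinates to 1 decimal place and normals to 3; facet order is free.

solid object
 facet normal -0.864 0.490 0.117
  outer loop
   vertex 1.0 4.4 5.2
   vertex 1.8 6.0 4.4
   vertex 1.0 5.4 1.0
  endloop
 endfacet
 facet normal -0.009 -0.508 0.861
  outer loop
   vertex 1.0 4.4 5.2
   vertex 1.4 1.0 3.2
   vertex 5.4 5.0 5.6
  endloop
 endfacet
 facet normal -0.146 0.500 0.854
  outer loop
   vertex 1.0 4.4 5.2
   vertex 5.4 5.0 5.6
   vertex 1.8 6.0 4.4
  endloop
 endfacet
 facet normal 0.758 -0.527 -0.384
  outer loop
   vertex 3.6 4.6 2.6
   vertex 5.4 5.0 5.6
   vertex 1.4 1.0 3.2
  endloop
 endfacet
 facet normal 0.452 -0.247 -0.857
  outer loop
   vertex 1.2 1.6 2.2
   vertex 1.0 5.4 1.0
   vertex 3.6 4.6 2.6
  endloop
 endfacet
 facet normal 0.724 -0.518 -0.456
  outer loop
   vertex 1.2 1.6 2.2
   vertex 3.6 4.6 2.6
   vertex 1.4 1.0 3.2
  endloop
 endfacet
 facet normal -0.998 -0.057 -0.014
  outer loop
   vertex 1.2 1.6 2.2
   vertex 1.0 4.4 5.2
   vertex 1.0 5.4 1.0
  endloop
 endfacet
 facet normal -0.981 -0.171 0.094
  outer loop
   vertex 1.2 1.6 2.2
   vertex 1.4 1.0 3.2
   vertex 1.0 4.4 5.2
  endloop
 endfacet
 facet normal 0.826 -0.338 -0.451
  outer loop
   vertex 4.8 5.4 4.2
   vertex 5.4 5.0 5.6
   vertex 3.6 4.6 2.6
  endloop
 endfacet
 facet normal 0.205 0.961 0.187
  outer loop
   vertex 4.8 5.4 4.2
   vertex 1.8 6.0 4.4
   vertex 5.4 5.0 5.6
  endloop
 endfacet
 facet normal 0.561 0.491 -0.666
  outer loop
   vertex 4.8 5.4 4.2
   vertex 3.6 4.6 2.6
   vertex 1.0 5.4 1.0
  endloop
 endfacet
 facet normal 0.178 0.961 -0.211
  outer loop
   vertex 4.8 5.4 4.2
   vertex 1.0 5.4 1.0
   vertex 1.8 6.0 4.4
  endloop
 endfacet
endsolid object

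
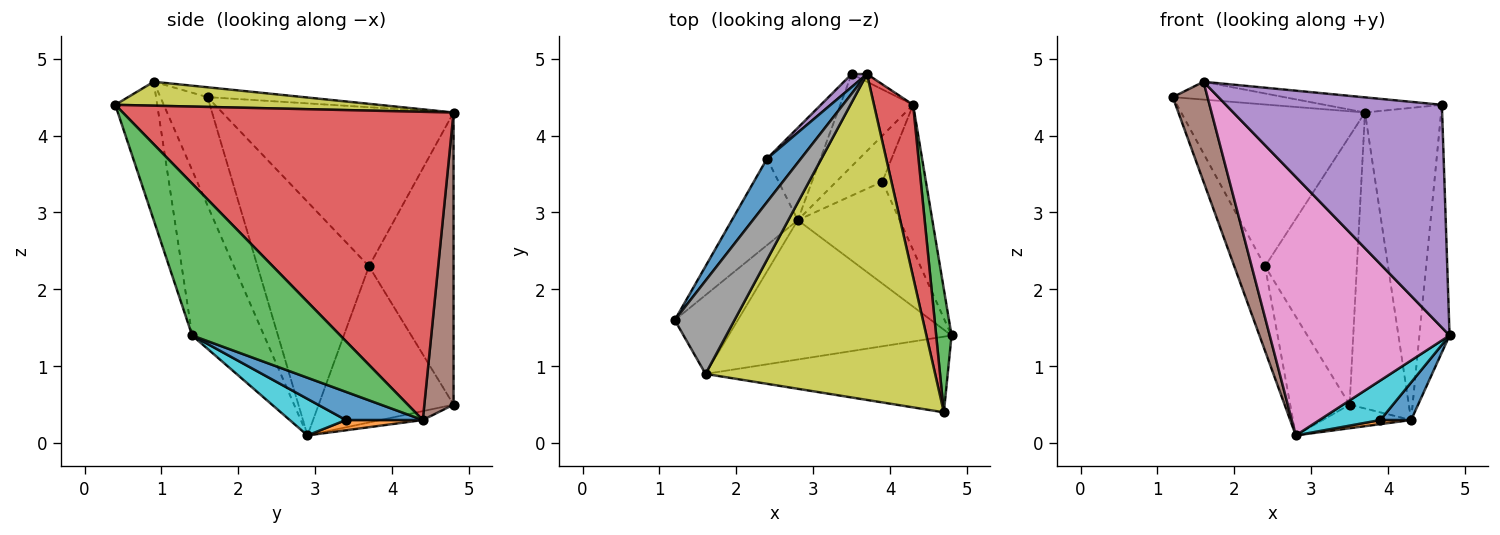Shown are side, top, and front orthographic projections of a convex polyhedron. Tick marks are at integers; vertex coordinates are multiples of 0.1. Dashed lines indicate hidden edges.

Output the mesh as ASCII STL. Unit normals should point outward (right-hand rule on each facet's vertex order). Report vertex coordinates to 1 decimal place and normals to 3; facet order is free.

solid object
 facet normal -0.772 0.614 0.164
  outer loop
   vertex 2.4 3.7 2.3
   vertex 1.2 1.6 4.5
   vertex 3.7 4.8 4.3
  endloop
 endfacet
 facet normal -0.930 0.257 -0.262
  outer loop
   vertex 2.4 3.7 2.3
   vertex 2.8 2.9 0.1
   vertex 1.2 1.6 4.5
  endloop
 endfacet
 facet normal 0.975 0.199 0.099
  outer loop
   vertex 4.3 4.4 0.3
   vertex 4.7 0.4 4.4
   vertex 4.8 1.4 1.4
  endloop
 endfacet
 facet normal 0.967 0.223 0.123
  outer loop
   vertex 4.3 4.4 0.3
   vertex 3.7 4.8 4.3
   vertex 4.7 0.4 4.4
  endloop
 endfacet
 facet normal -0.181 -0.931 -0.316
  outer loop
   vertex 1.6 0.9 4.7
   vertex 4.8 1.4 1.4
   vertex 4.7 0.4 4.4
  endloop
 endfacet
 facet normal -0.729 -0.538 -0.424
  outer loop
   vertex 1.6 0.9 4.7
   vertex 1.2 1.6 4.5
   vertex 2.8 2.9 0.1
  endloop
 endfacet
 facet normal -0.332 -0.830 -0.448
  outer loop
   vertex 1.6 0.9 4.7
   vertex 2.8 2.9 0.1
   vertex 4.8 1.4 1.4
  endloop
 endfacet
 facet normal -0.160 0.186 0.970
  outer loop
   vertex 1.6 0.9 4.7
   vertex 3.7 4.8 4.3
   vertex 1.2 1.6 4.5
  endloop
 endfacet
 facet normal 0.104 0.046 0.994
  outer loop
   vertex 1.6 0.9 4.7
   vertex 4.7 0.4 4.4
   vertex 3.7 4.8 4.3
  endloop
 endfacet
 facet normal 0.317 -0.344 -0.884
  outer loop
   vertex 3.9 3.4 0.3
   vertex 4.8 1.4 1.4
   vertex 2.8 2.9 0.1
  endloop
 endfacet
 facet normal 0.531 -0.212 -0.820
  outer loop
   vertex 3.9 3.4 0.3
   vertex 4.3 4.4 0.3
   vertex 4.8 1.4 1.4
  endloop
 endfacet
 facet normal 0.216 -0.086 -0.973
  outer loop
   vertex 3.9 3.4 0.3
   vertex 2.8 2.9 0.1
   vertex 4.3 4.4 0.3
  endloop
 endfacet
 facet normal -0.873 0.385 -0.299
  outer loop
   vertex 3.5 4.8 0.5
   vertex 2.8 2.9 0.1
   vertex 2.4 3.7 2.3
  endloop
 endfacet
 facet normal -0.118 0.246 -0.962
  outer loop
   vertex 3.5 4.8 0.5
   vertex 4.3 4.4 0.3
   vertex 2.8 2.9 0.1
  endloop
 endfacet
 facet normal -0.677 0.735 0.036
  outer loop
   vertex 3.5 4.8 0.5
   vertex 2.4 3.7 2.3
   vertex 3.7 4.8 4.3
  endloop
 endfacet
 facet normal 0.442 0.897 -0.023
  outer loop
   vertex 3.5 4.8 0.5
   vertex 3.7 4.8 4.3
   vertex 4.3 4.4 0.3
  endloop
 endfacet
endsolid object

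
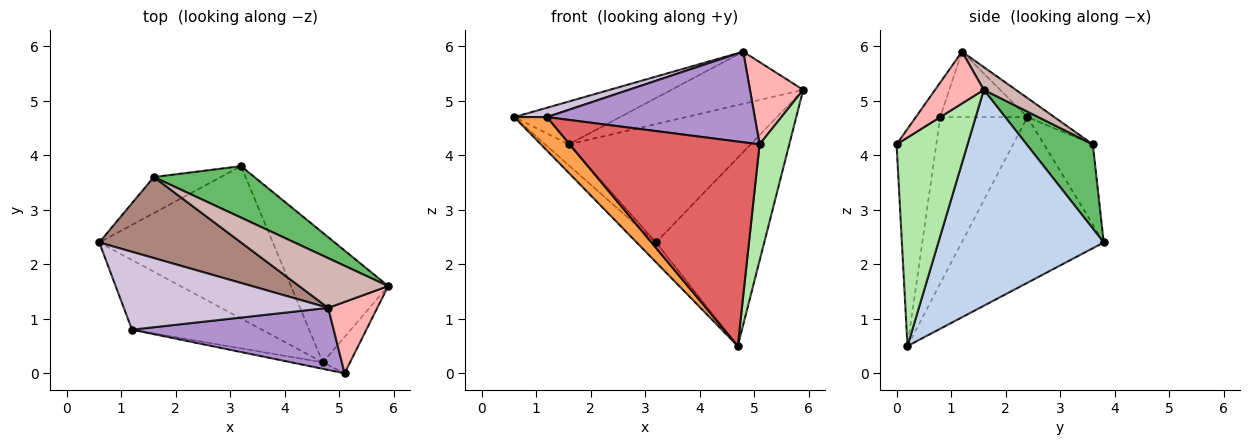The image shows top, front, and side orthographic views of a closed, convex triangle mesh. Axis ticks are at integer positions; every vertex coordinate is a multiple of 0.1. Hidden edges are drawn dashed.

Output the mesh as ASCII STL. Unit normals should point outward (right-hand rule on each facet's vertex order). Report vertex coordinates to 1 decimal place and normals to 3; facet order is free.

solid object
 facet normal -0.687 0.094 -0.720
  outer loop
   vertex 4.7 0.2 0.5
   vertex 0.6 2.4 4.7
   vertex 3.2 3.8 2.4
  endloop
 endfacet
 facet normal 0.783 0.512 -0.353
  outer loop
   vertex 4.7 0.2 0.5
   vertex 3.2 3.8 2.4
   vertex 5.9 1.6 5.2
  endloop
 endfacet
 facet normal -0.756 -0.284 -0.590
  outer loop
   vertex 1.2 0.8 4.7
   vertex 0.6 2.4 4.7
   vertex 4.7 0.2 0.5
  endloop
 endfacet
 facet normal -0.719 0.349 -0.601
  outer loop
   vertex 1.6 3.6 4.2
   vertex 3.2 3.8 2.4
   vertex 0.6 2.4 4.7
  endloop
 endfacet
 facet normal 0.317 0.870 0.378
  outer loop
   vertex 1.6 3.6 4.2
   vertex 5.9 1.6 5.2
   vertex 3.2 3.8 2.4
  endloop
 endfacet
 facet normal 0.916 -0.383 -0.120
  outer loop
   vertex 5.1 0.0 4.2
   vertex 4.7 0.2 0.5
   vertex 5.9 1.6 5.2
  endloop
 endfacet
 facet normal -0.205 -0.978 -0.031
  outer loop
   vertex 5.1 0.0 4.2
   vertex 1.2 0.8 4.7
   vertex 4.7 0.2 0.5
  endloop
 endfacet
 facet normal 0.569 -0.621 0.539
  outer loop
   vertex 4.8 1.2 5.9
   vertex 5.1 0.0 4.2
   vertex 5.9 1.6 5.2
  endloop
 endfacet
 facet normal -0.096 -0.821 0.563
  outer loop
   vertex 4.8 1.2 5.9
   vertex 1.2 0.8 4.7
   vertex 5.1 0.0 4.2
  endloop
 endfacet
 facet normal -0.303 -0.114 0.946
  outer loop
   vertex 4.8 1.2 5.9
   vertex 0.6 2.4 4.7
   vertex 1.2 0.8 4.7
  endloop
 endfacet
 facet normal -0.118 0.464 0.878
  outer loop
   vertex 4.8 1.2 5.9
   vertex 1.6 3.6 4.2
   vertex 0.6 2.4 4.7
  endloop
 endfacet
 facet normal 0.173 0.713 0.680
  outer loop
   vertex 4.8 1.2 5.9
   vertex 5.9 1.6 5.2
   vertex 1.6 3.6 4.2
  endloop
 endfacet
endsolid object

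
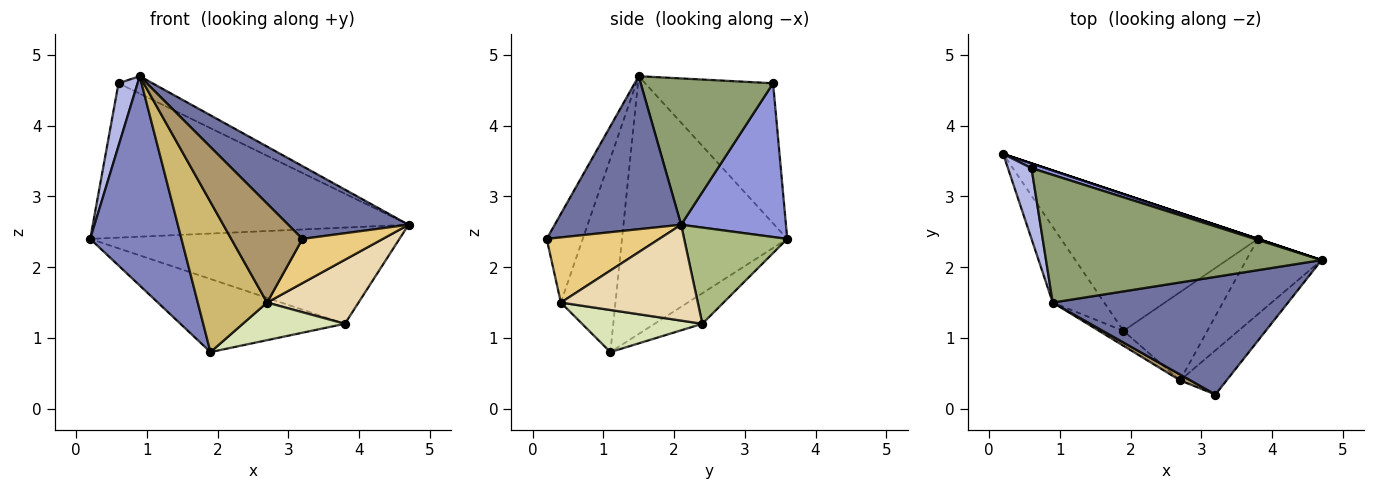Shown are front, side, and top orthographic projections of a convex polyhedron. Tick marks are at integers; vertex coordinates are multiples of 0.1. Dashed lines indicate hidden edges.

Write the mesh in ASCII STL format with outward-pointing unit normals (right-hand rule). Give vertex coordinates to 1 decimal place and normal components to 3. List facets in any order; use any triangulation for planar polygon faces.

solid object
 facet normal 0.484 -0.460 0.744
  outer loop
   vertex 0.9 1.5 4.7
   vertex 3.2 0.2 2.4
   vertex 4.7 2.1 2.6
  endloop
 endfacet
 facet normal -0.862 -0.476 -0.172
  outer loop
   vertex 1.9 1.1 0.8
   vertex 0.9 1.5 4.7
   vertex 0.2 3.6 2.4
  endloop
 endfacet
 facet normal 0.315 0.949 0.029
  outer loop
   vertex 0.6 3.4 4.6
   vertex 4.7 2.1 2.6
   vertex 0.2 3.6 2.4
  endloop
 endfacet
 facet normal -0.976 -0.145 0.164
  outer loop
   vertex 0.6 3.4 4.6
   vertex 0.2 3.6 2.4
   vertex 0.9 1.5 4.7
  endloop
 endfacet
 facet normal 0.466 0.120 0.877
  outer loop
   vertex 0.6 3.4 4.6
   vertex 0.9 1.5 4.7
   vertex 4.7 2.1 2.6
  endloop
 endfacet
 facet normal 0.316 0.949 0.000
  outer loop
   vertex 3.8 2.4 1.2
   vertex 0.2 3.6 2.4
   vertex 4.7 2.1 2.6
  endloop
 endfacet
 facet normal -0.136 0.467 -0.874
  outer loop
   vertex 3.8 2.4 1.2
   vertex 1.9 1.1 0.8
   vertex 0.2 3.6 2.4
  endloop
 endfacet
 facet normal 0.419 -0.356 -0.835
  outer loop
   vertex 2.7 0.4 1.5
   vertex 1.9 1.1 0.8
   vertex 3.8 2.4 1.2
  endloop
 endfacet
 facet normal -0.451 -0.891 0.053
  outer loop
   vertex 2.7 0.4 1.5
   vertex 3.2 0.2 2.4
   vertex 0.9 1.5 4.7
  endloop
 endfacet
 facet normal -0.617 -0.783 -0.078
  outer loop
   vertex 2.7 0.4 1.5
   vertex 0.9 1.5 4.7
   vertex 1.9 1.1 0.8
  endloop
 endfacet
 facet normal 0.704 -0.503 -0.503
  outer loop
   vertex 2.7 0.4 1.5
   vertex 4.7 2.1 2.6
   vertex 3.2 0.2 2.4
  endloop
 endfacet
 facet normal 0.696 -0.465 -0.547
  outer loop
   vertex 2.7 0.4 1.5
   vertex 3.8 2.4 1.2
   vertex 4.7 2.1 2.6
  endloop
 endfacet
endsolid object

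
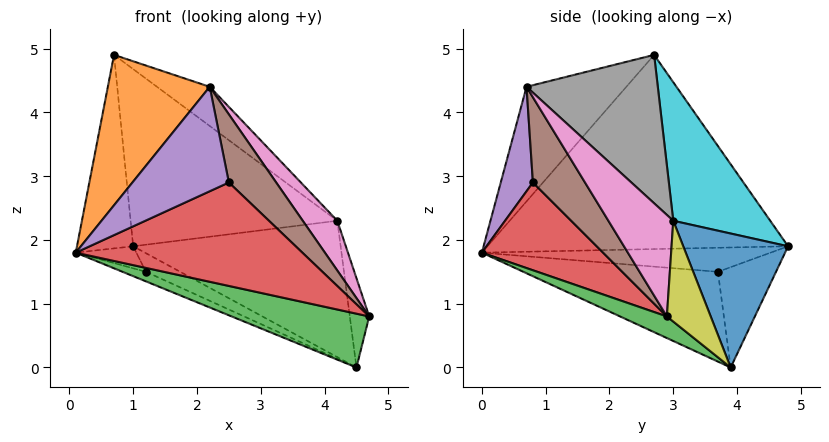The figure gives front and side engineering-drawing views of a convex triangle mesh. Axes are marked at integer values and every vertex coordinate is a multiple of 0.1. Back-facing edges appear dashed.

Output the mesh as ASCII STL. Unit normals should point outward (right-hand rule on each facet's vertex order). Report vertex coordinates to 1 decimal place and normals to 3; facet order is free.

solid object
 facet normal -0.983 0.184 0.030
  outer loop
   vertex 0.7 2.7 4.9
   vertex 1.0 4.8 1.9
   vertex 0.1 0.0 1.8
  endloop
 endfacet
 facet normal -0.558 -0.569 0.604
  outer loop
   vertex 2.2 0.7 4.4
   vertex 0.7 2.7 4.9
   vertex 0.1 0.0 1.8
  endloop
 endfacet
 facet normal 0.200 -0.587 -0.784
  outer loop
   vertex 4.5 3.9 0.0
   vertex 4.7 2.9 0.8
   vertex 0.1 0.0 1.8
  endloop
 endfacet
 facet normal 0.440 -0.822 -0.361
  outer loop
   vertex 2.5 0.8 2.9
   vertex 0.1 0.0 1.8
   vertex 4.7 2.9 0.8
  endloop
 endfacet
 facet normal 0.316 -0.949 0.000
  outer loop
   vertex 2.5 0.8 2.9
   vertex 2.2 0.7 4.4
   vertex 0.1 0.0 1.8
  endloop
 endfacet
 facet normal 0.736 -0.669 0.103
  outer loop
   vertex 2.5 0.8 2.9
   vertex 4.7 2.9 0.8
   vertex 2.2 0.7 4.4
  endloop
 endfacet
 facet normal 0.839 -0.447 0.310
  outer loop
   vertex 4.2 3.0 2.3
   vertex 2.2 0.7 4.4
   vertex 4.7 2.9 0.8
  endloop
 endfacet
 facet normal 0.568 0.228 0.791
  outer loop
   vertex 4.2 3.0 2.3
   vertex 0.7 2.7 4.9
   vertex 2.2 0.7 4.4
  endloop
 endfacet
 facet normal 0.881 0.390 0.268
  outer loop
   vertex 4.2 3.0 2.3
   vertex 4.7 2.9 0.8
   vertex 4.5 3.9 0.0
  endloop
 endfacet
 facet normal 0.352 0.750 0.560
  outer loop
   vertex 4.2 3.0 2.3
   vertex 1.0 4.8 1.9
   vertex 0.7 2.7 4.9
  endloop
 endfacet
 facet normal 0.418 0.826 0.378
  outer loop
   vertex 4.2 3.0 2.3
   vertex 4.5 3.9 0.0
   vertex 1.0 4.8 1.9
  endloop
 endfacet
 facet normal -0.673 0.141 -0.726
  outer loop
   vertex 1.2 3.7 1.5
   vertex 0.1 0.0 1.8
   vertex 1.0 4.8 1.9
  endloop
 endfacet
 facet normal -0.416 0.050 -0.908
  outer loop
   vertex 1.2 3.7 1.5
   vertex 4.5 3.9 0.0
   vertex 0.1 0.0 1.8
  endloop
 endfacet
 facet normal -0.414 0.244 -0.877
  outer loop
   vertex 1.2 3.7 1.5
   vertex 1.0 4.8 1.9
   vertex 4.5 3.9 0.0
  endloop
 endfacet
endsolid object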